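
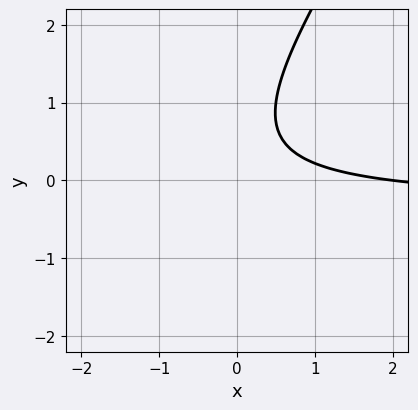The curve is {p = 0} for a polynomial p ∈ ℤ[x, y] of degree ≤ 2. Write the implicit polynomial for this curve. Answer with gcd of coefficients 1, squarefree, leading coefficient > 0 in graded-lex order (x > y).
3*x*y - 2*y^2 + x + 2*y - 2

1. The degree is 2 — a generic line meets the curve in up to 2 points.
2. Observable constraints: it meets the x-axis at x = 2 (among the integer gridlines); no y-intercept at any integer in the box.
3. Solving for integer coefficients yields p as stated.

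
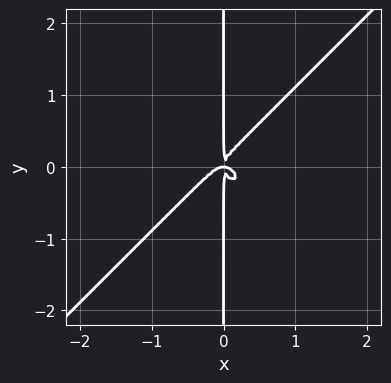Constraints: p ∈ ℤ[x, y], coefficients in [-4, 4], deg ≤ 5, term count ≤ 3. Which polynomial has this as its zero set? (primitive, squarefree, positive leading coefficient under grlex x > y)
3*x^4 - 3*x*y^3 + x^2*y

The degree is 4 — a generic line meets the curve in up to 4 points.
From the axis intercepts and sections: every point of the y-axis in the box is on the curve.
The integer polynomial consistent with all of this is the stated p.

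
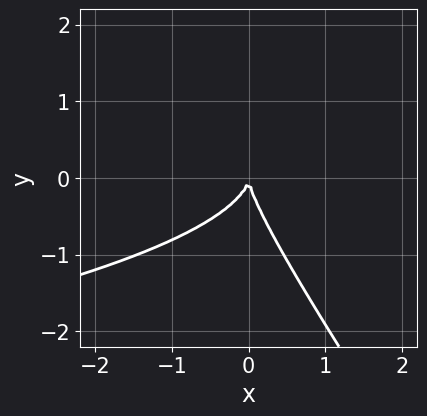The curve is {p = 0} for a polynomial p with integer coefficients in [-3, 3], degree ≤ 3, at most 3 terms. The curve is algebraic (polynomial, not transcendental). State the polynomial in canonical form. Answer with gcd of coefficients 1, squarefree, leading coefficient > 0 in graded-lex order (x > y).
1. deg p = 3.
2. Observable constraints: it crosses the x-axis at the gridline x = 0; one y-axis crossing is at y = 0.
3. Fitting integer coefficients to these (and the overall shape) gives p.

3*x*y^2 + 2*y^3 + 3*x^2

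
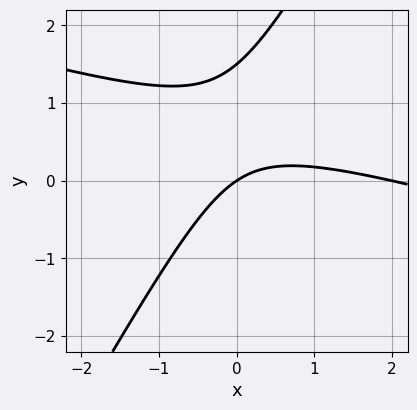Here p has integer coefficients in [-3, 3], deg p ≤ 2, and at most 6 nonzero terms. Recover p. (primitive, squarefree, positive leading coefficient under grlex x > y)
First, deg p = 2. The shape is more complex than any degree-1 curve.
Next, observable constraints: it meets the y-axis at y = 0 (among the integer gridlines); the x-axis gridline crossings are at x ∈ {0, 2}.
Finally, fitting integer coefficients to these (and the overall shape) gives p.

x^2 + 3*x*y - 2*y^2 - 2*x + 3*y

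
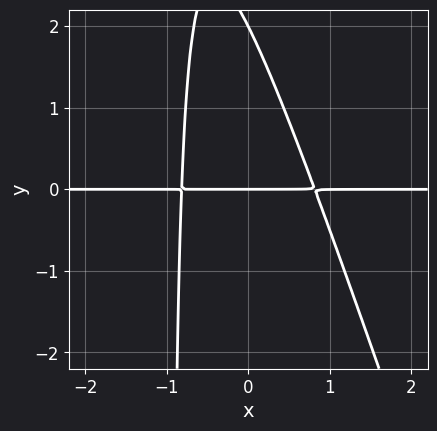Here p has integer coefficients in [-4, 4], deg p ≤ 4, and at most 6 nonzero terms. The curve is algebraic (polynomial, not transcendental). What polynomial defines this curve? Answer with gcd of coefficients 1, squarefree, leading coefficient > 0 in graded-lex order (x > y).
(a) The degree is 3 — the shape is more complex than any degree-2 curve.
(b) From the visible intercepts: among the integer gridlines, it crosses the y-axis at y ∈ {0, 2}; the visible x-axis segment lies entirely on the curve.
(c) These observations pin down the coefficients.

3*x^2*y + x*y^2 + y^2 - 2*y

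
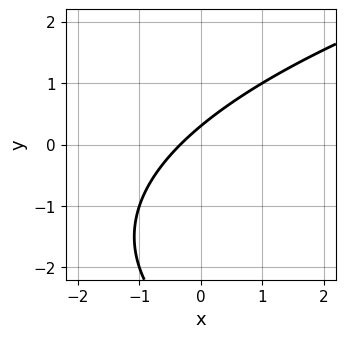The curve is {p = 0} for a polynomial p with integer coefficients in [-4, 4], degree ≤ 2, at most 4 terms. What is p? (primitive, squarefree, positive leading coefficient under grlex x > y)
y^2 - 3*x + 3*y - 1

First, the degree is 2 — no degree-1 curve has this shape.
Finally, the integer polynomial consistent with all of this is the stated p.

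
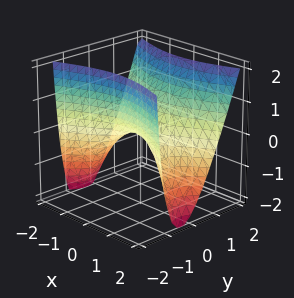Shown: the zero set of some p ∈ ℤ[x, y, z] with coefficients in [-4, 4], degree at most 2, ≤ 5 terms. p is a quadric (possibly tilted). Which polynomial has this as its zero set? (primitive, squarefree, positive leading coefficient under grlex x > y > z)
x^2 - 3*y^2 + y*z + 2*z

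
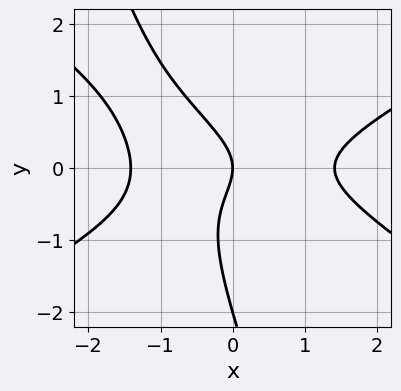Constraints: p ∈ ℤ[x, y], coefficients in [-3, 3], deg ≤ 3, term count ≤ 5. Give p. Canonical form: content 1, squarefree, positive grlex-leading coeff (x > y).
x^3 - 3*x*y^2 - y^3 - 2*y^2 - 2*x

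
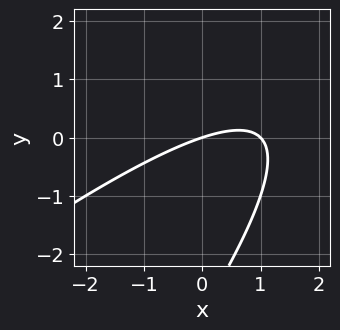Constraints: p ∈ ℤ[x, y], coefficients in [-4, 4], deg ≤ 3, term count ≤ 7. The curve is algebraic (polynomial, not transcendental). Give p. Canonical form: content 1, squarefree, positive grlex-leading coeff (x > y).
x^2 - 2*x*y + y^2 - x + 3*y

1. deg p = 2.
2. Reading off the gridlines: among the integer gridlines, it crosses the x-axis at x ∈ {0, 1}; it meets the y-axis at y = 0 (among the integer gridlines).
3. Together with the visible shape, these determine p as stated.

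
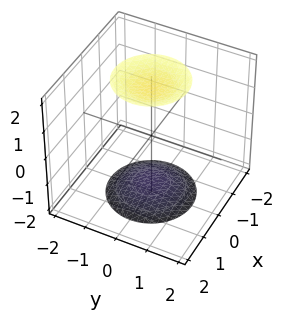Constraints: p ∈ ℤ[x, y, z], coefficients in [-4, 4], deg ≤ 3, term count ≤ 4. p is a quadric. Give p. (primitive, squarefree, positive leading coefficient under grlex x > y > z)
1. I count 2 distinct pieces. They look like related sheets of one shape, so recover p as a whole.
2. The degree is 2 — two sheets facing apart; a quadric.
3. Symmetries: rotational symmetry about the z-axis ⇒ p depends on x, y only through x² + y²; the z ↦ −z reflection is a symmetry, so z appears only in even powers.
4. Against the integer gridlines: no x-intercept at any integer in the box; it misses every integer gridline on the y-axis.
5. Together with the visible shape, these determine p as stated.

x^2 + y^2 - z^2 + 3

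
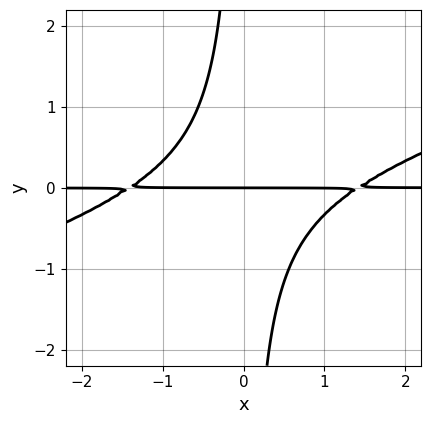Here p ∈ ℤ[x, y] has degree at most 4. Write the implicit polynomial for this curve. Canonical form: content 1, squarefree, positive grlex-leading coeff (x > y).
1. Degree: no degree-2 curve has this shape, so deg p = 3.
2. From the axis intercepts and sections: the visible x-axis segment lies entirely on the curve; one y-axis crossing is at y = 0.
3. Together with the visible shape, these determine p as stated.

x^2*y - 3*x*y^2 - 2*y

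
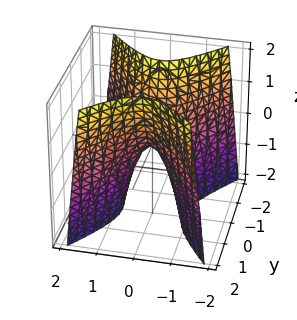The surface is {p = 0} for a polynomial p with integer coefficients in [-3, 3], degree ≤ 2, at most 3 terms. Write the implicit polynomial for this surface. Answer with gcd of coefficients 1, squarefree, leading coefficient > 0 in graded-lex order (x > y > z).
3*x^2 - 2*y^2 + z

Degree: a hyperbolic paraboloid; a quadric, so deg p = 2.
Symmetries: mirror symmetry y ↦ −y ⇒ only even powers of y; it's symmetric under x → −x, forcing even powers of x.
From the visible intercepts: it meets the z-axis at z = 0 (among the integer gridlines); it meets the x-axis at x = 0 (among the integer gridlines); it meets the y-axis at y = 0 (among the integer gridlines).
Assembling these constraints gives the stated polynomial.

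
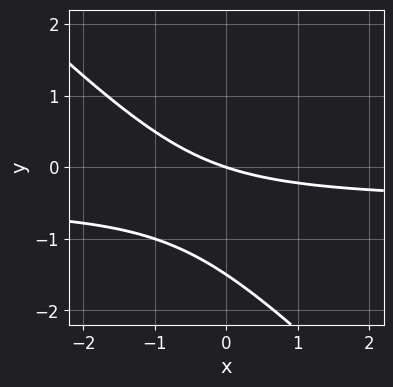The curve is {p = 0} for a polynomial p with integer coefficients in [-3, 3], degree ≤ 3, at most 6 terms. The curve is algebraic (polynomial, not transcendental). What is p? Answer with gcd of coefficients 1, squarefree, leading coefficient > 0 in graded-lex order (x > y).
2*x*y + 2*y^2 + x + 3*y

1. Degree: no degree-1 curve has this shape, so deg p = 2.
2. From the axis intercepts and sections: it meets the x-axis at x = 0 (among the integer gridlines); it crosses the y-axis at the gridline y = 0.
3. These observations pin down the coefficients.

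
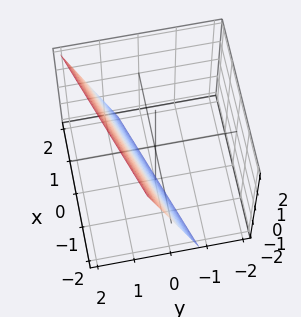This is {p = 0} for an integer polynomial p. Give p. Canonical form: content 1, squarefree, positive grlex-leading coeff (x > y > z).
x - 3*y + z + 2

1. The degree is 1 — the surface is flat (a plane).
2. From the axis intercepts and sections: one x-axis crossing is at x = -2; one z-axis crossing is at z = -2.
3. Solving for integer coefficients yields p as stated.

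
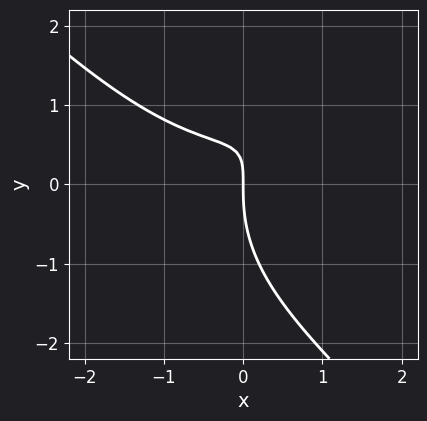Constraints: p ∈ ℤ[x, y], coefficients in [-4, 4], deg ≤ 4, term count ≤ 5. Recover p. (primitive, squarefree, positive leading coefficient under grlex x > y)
x^3 + y^3 - 3*x*y + 2*x

First, the degree is 3 — a generic line meets the curve in up to 3 points.
Then, checking where it meets the axes: it crosses the x-axis at the gridline x = 0; one y-axis crossing is at y = 0.
Finally, assembling these constraints gives the stated polynomial.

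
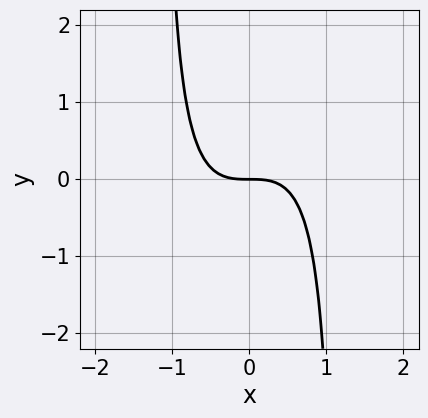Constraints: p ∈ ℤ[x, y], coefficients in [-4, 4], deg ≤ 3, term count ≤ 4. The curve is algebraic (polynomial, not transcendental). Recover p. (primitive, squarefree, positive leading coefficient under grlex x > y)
3*x^3 - 2*x^2*y + 3*y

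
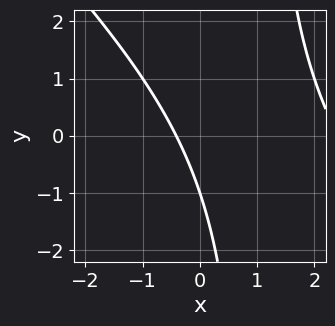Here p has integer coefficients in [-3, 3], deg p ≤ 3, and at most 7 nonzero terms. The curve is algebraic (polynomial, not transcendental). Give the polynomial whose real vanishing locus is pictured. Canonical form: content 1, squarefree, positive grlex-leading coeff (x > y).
(a) deg p = 2. The shape is more complex than any degree-1 curve.
(b) Checking where it meets the axes: it meets the y-axis at y = -1 (among the integer gridlines).
(c) Putting this together gives p.

x^2 + x*y - 2*x - y - 1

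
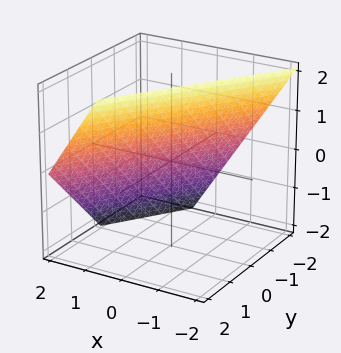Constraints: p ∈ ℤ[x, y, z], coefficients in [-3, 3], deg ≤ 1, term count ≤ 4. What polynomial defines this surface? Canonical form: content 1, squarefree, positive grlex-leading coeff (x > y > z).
3*x - 2*y + 2*z - 2

Degree: the surface is flat (a plane), so deg p = 1.
Against the integer gridlines: one z-axis crossing is at z = 1; one y-axis crossing is at y = -1.
These observations pin down the coefficients.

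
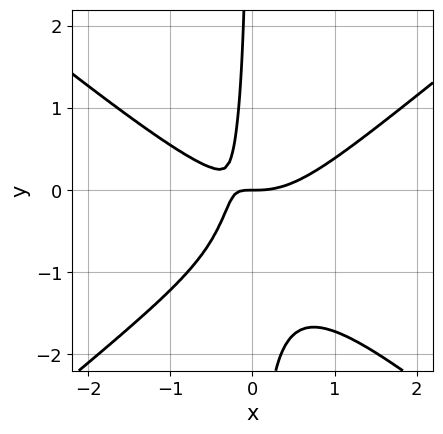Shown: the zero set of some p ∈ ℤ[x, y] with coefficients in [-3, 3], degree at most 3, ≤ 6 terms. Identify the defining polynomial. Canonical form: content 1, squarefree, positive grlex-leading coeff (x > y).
2*x^3 - 3*x*y^2 - 3*x*y - y

First, deg p = 3. The shape is more complex than any degree-2 curve.
Next, from the visible intercepts: one x-axis crossing is at x = 0; it meets the y-axis at y = 0 (among the integer gridlines).
Finally, together with the visible shape, these determine p as stated.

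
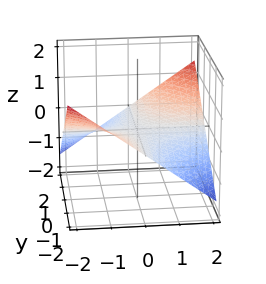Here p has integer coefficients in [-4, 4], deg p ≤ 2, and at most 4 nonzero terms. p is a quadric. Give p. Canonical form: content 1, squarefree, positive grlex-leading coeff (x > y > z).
1. Degree: a hyperbolic paraboloid; a quadric, so deg p = 2.
2. Against the integer gridlines: every point of the x-axis in the box is on the surface; every point of the y-axis in the box is on the surface; it meets the z-axis at z = 0 (among the integer gridlines).
3. These observations pin down the coefficients.

x*y - 3*z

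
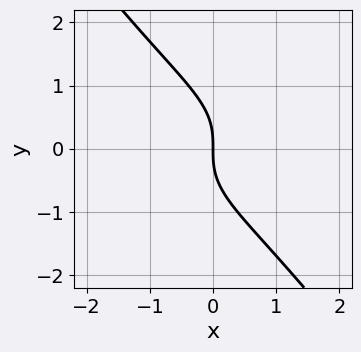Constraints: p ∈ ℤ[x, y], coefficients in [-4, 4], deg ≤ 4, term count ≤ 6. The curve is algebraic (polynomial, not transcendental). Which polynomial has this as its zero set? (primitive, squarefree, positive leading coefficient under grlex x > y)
First, degree: no degree-2 curve has this shape, so deg p = 3.
Next, checking where it meets the axes: it crosses the x-axis at the gridline x = 0; it meets the y-axis at y = 0 (among the integer gridlines).
Finally, assembling these constraints gives the stated polynomial.

x^3 + 2*x*y^2 + 2*y^3 + 3*x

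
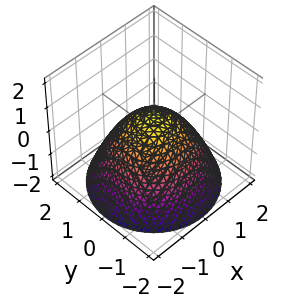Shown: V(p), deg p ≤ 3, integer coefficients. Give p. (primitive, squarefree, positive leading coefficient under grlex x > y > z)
deg p = 2. No degree-1 surface has this shape.
By symmetry, the z-axis is an axis of rotation, so x and y enter only as x² + y².
Checking where it meets the axes: the y-axis gridline crossings are at y ∈ {-1, 1}; a circular section at z = 0 has radius exactly 1.
Assembling these constraints gives the stated polynomial. Check: (-1, 0, 0) on the x-axis lies on the surface, and p(-1, 0, 0) = 0. ✓

2*x^2 + 2*y^2 + 3*z - 2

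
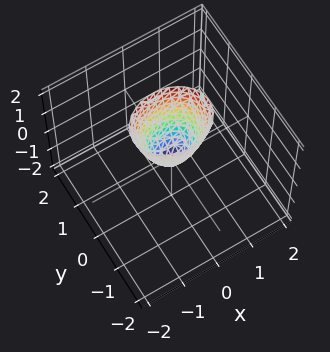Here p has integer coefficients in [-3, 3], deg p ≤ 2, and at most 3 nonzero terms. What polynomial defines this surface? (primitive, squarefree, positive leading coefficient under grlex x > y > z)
1. Degree: a paraboloid; a quadric, so deg p = 2.
2. Symmetries: the x ↦ −x reflection is a symmetry, so x appears only in even powers; the y ↦ −y reflection is a symmetry, so y appears only in even powers.
3. Observable constraints: it crosses the y-axis at the gridline y = 0; one z-axis crossing is at z = 0.
4. Putting this together gives p.

2*x^2 + 3*y^2 - z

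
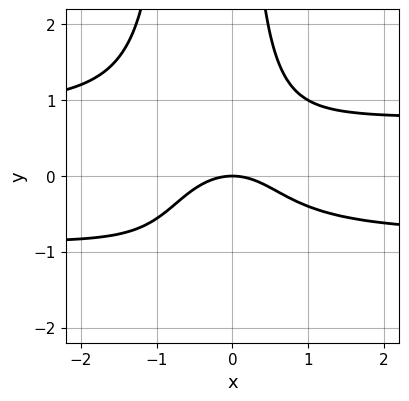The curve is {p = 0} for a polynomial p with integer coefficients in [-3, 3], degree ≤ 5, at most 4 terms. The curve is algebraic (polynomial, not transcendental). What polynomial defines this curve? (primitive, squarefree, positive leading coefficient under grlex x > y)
3*x^2*y^2 + 2*x*y^2 - 2*x^2 - 3*y

First, the degree is 4 — a generic line meets the curve in up to 4 points.
Next, from the axis intercepts and sections: it meets the x-axis at x = 0 (among the integer gridlines); one y-axis crossing is at y = 0.
Finally, putting this together gives p.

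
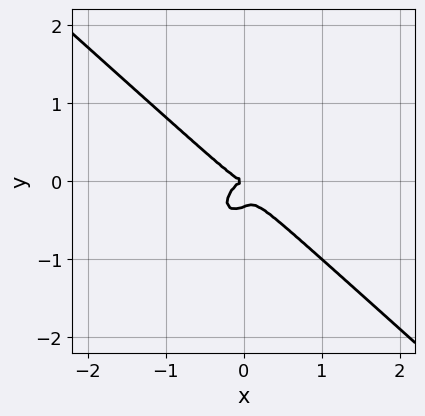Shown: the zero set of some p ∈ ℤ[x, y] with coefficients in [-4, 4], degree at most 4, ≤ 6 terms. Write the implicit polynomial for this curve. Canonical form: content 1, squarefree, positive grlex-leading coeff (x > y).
deg p = 3. No degree-2 curve has this shape.
From the visible intercepts: it crosses the y-axis at the gridline y = 0; one x-axis crossing is at x = 0.
Together with the visible shape, these determine p as stated.

3*x^3 - x*y^2 + 3*y^3 + y^2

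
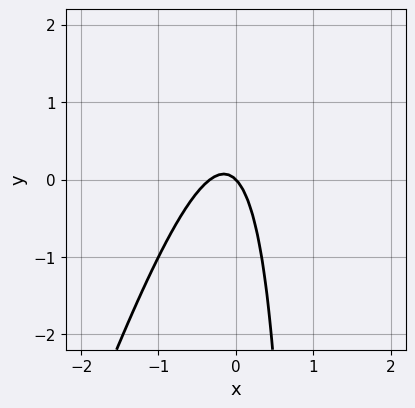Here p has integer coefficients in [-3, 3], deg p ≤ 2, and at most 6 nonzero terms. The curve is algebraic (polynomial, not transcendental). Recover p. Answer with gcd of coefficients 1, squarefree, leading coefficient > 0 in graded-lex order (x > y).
3*x^2 - x*y + x + y

(a) deg p = 2.
(b) Against the integer gridlines: it meets the y-axis at y = 0 (among the integer gridlines); one x-axis crossing is at x = 0.
(c) Putting this together gives p.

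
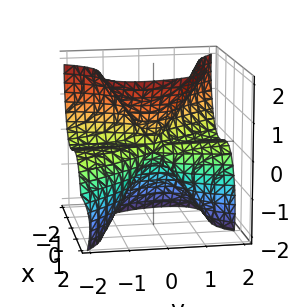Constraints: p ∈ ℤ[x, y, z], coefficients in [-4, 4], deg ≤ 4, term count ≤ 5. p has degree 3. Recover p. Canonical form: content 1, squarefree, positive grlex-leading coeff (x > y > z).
3*x^3 + 2*x^2*y + 2*y^2*z - z^3

(a) Degree: the shape is more complex than any degree-2 surface, so deg p = 3.
(b) Reading off the gridlines: the visible y-axis segment lies entirely on the surface; it crosses the z-axis at the gridline z = 0; it meets the x-axis at x = 0 (among the integer gridlines).
(c) The integer polynomial consistent with all of this is the stated p.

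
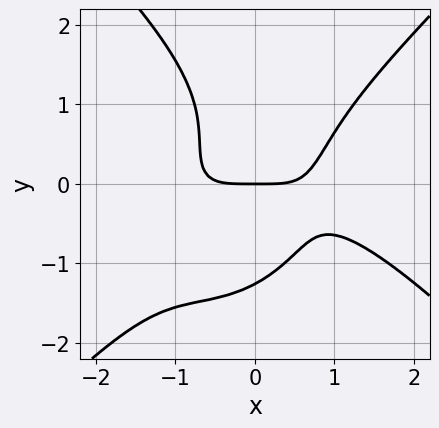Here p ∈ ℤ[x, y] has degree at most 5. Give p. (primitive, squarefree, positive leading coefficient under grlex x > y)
x^4 - y^4 + 2*x^2*y - 2*x*y^2 - 2*y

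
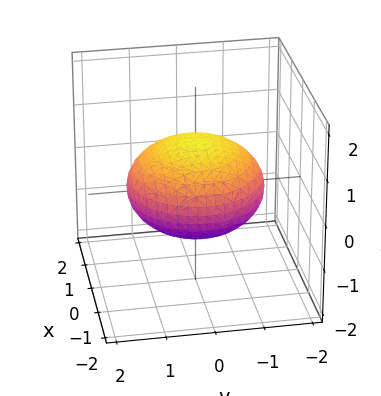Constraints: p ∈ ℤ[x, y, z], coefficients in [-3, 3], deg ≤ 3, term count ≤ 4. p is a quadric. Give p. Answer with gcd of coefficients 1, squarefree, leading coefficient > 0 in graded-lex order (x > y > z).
x^2 + y^2 + 2*z^2 - 2

1. The degree is 2 — bounded and convex; a quadric.
2. Symmetries: rotational symmetry about the z-axis ⇒ p depends on x, y only through x² + y²; the z ↦ −z reflection is a symmetry, so z appears only in even powers.
3. From the visible intercepts: a circular section at z = 0 has radius between 1 and 2; the z-axis gridline crossings are at z ∈ {-1, 1}.
4. Matching integer coefficients to the picture gives p.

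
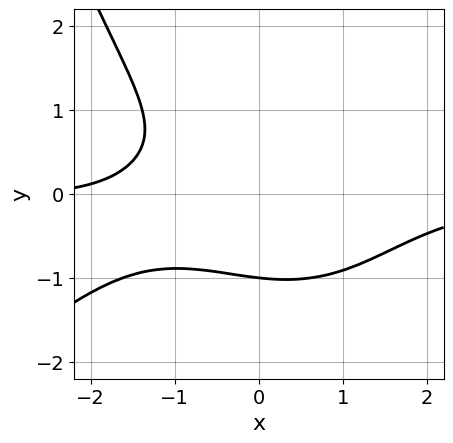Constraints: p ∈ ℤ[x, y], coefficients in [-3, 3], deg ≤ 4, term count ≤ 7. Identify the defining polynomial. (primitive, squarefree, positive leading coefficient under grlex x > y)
x^3*y - x^2*y^2 + 3*y^3 + x + 3

(a) Degree: the shape is more complex than any degree-3 curve, so deg p = 4.
(b) Against the integer gridlines: it meets the y-axis at y = -1 (among the integer gridlines); no x-intercept at any integer in the box.
(c) Together with the visible shape, these determine p as stated.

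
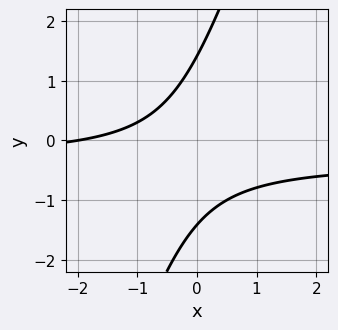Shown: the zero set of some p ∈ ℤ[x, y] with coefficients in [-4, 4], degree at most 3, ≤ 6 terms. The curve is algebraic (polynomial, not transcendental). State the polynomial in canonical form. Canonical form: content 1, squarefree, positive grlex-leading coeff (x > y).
3*x*y - y^2 + x + 2

1. deg p = 2. The shape is more complex than any degree-1 curve.
2. Observable constraints: it crosses the x-axis at the gridline x = -2.
3. Assembling these constraints gives the stated polynomial.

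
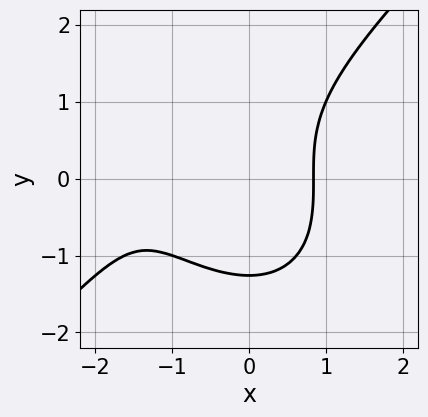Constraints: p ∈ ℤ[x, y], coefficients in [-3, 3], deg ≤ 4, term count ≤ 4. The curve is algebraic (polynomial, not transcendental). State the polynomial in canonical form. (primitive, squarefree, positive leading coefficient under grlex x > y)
x^3 - y^3 + 2*x^2 - 2

First, degree: the shape is more complex than any degree-2 curve, so deg p = 3.
Finally, putting this together gives p.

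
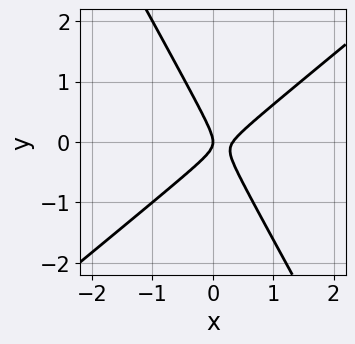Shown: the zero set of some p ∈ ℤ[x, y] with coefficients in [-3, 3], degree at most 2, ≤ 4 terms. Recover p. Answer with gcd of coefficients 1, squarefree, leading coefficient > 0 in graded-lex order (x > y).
3*x^2 - 2*x*y - 2*y^2 - x

First, the degree is 2 — no degree-1 curve has this shape.
Then, against the integer gridlines: one y-axis crossing is at y = 0; it meets the x-axis at x = 0 (among the integer gridlines).
Finally, the integer polynomial consistent with all of this is the stated p.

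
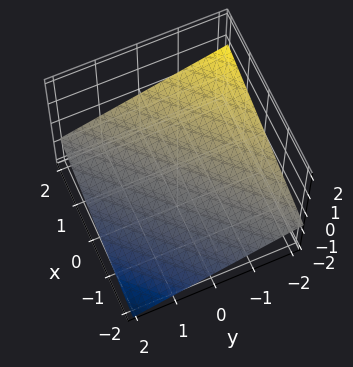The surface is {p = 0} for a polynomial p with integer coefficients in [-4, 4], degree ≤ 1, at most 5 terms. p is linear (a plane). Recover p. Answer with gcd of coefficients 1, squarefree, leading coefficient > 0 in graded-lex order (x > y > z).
(a) Degree: every cross-section is a straight line — this is a plane, so deg p = 1.
(b) Reading off the gridlines: it meets the y-axis at y = -2 (among the integer gridlines); one x-axis crossing is at x = 2.
(c) These observations pin down the coefficients.

x - y - 3*z - 2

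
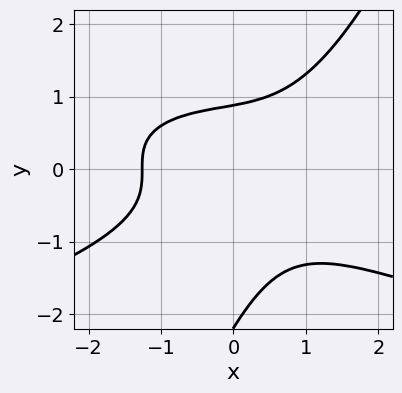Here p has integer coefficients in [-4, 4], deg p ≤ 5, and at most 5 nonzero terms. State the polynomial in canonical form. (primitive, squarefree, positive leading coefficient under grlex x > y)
2*x*y^3 - y^4 + x^3 - 2*y^3 + 2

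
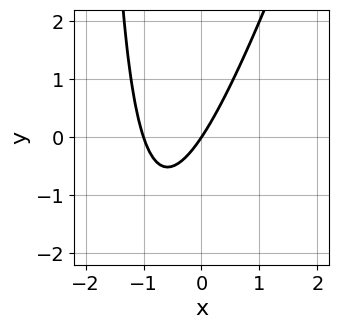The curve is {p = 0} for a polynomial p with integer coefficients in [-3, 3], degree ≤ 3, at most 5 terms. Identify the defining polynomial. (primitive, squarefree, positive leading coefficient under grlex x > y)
3*x^2 - x*y + 3*x - 2*y

(a) deg p = 2.
(b) Reading off the gridlines: it crosses the y-axis at the gridline y = 0; the x-axis gridline crossings are at x ∈ {-1, 0}.
(c) Solving for integer coefficients yields p as stated.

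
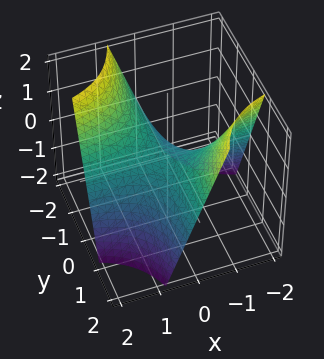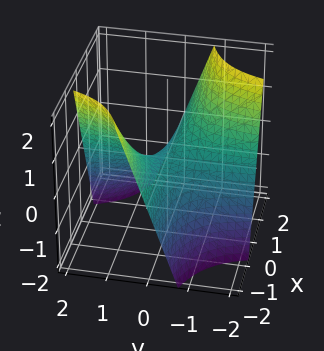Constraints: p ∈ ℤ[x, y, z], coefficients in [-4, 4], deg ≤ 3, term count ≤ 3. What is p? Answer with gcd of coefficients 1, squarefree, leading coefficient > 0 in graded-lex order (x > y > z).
4*x*y + 3*z

1. The degree is 2 — the shape is more complex than any degree-1 surface.
2. Checking where it meets the axes: it meets the z-axis at z = 0 (among the integer gridlines); the visible y-axis segment lies entirely on the surface; every point of the x-axis in the box is on the surface.
3. Solving for integer coefficients yields p as stated.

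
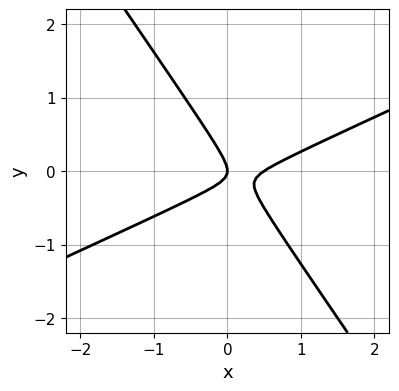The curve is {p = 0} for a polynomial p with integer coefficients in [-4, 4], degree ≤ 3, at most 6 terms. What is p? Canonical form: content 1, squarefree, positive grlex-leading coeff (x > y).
(a) deg p = 2.
(b) Against the integer gridlines: it crosses the x-axis at the gridline x = 0; it crosses the y-axis at the gridline y = 0.
(c) Assembling these constraints gives the stated polynomial.

2*x^2 - 3*x*y - 3*y^2 - x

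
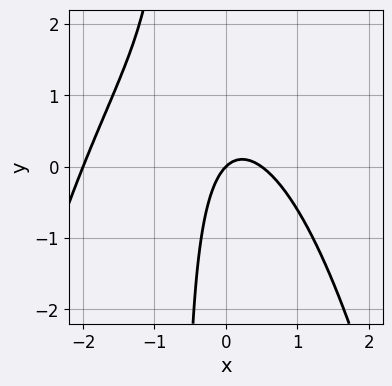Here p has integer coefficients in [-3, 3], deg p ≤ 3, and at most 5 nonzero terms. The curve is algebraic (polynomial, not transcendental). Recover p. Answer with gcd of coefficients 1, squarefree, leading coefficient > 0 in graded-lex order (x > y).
1. deg p = 3. A generic line meets the curve in up to 3 points.
2. Observable constraints: the x-axis gridline crossings are at x ∈ {-2, 0}; one y-axis crossing is at y = 0.
3. These observations pin down the coefficients.

2*x^3 + 3*x^2 + 3*x*y - 2*x + 2*y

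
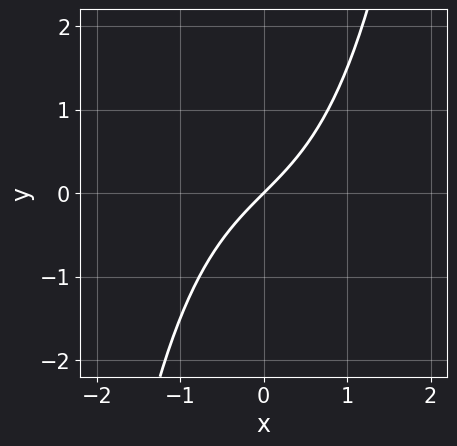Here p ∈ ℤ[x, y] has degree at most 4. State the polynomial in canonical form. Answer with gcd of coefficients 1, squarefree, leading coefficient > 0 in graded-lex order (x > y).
x^3 + 2*x - 2*y

deg p = 3. A generic line meets the curve in up to 3 points.
Checking where it meets the axes: it meets the y-axis at y = 0 (among the integer gridlines); it crosses the x-axis at the gridline x = 0.
The integer polynomial consistent with all of this is the stated p.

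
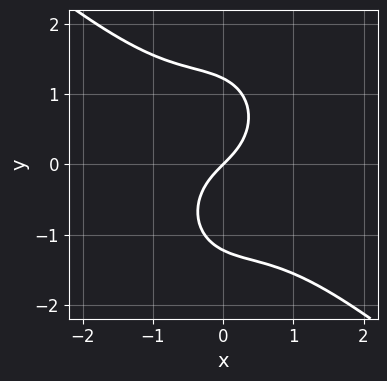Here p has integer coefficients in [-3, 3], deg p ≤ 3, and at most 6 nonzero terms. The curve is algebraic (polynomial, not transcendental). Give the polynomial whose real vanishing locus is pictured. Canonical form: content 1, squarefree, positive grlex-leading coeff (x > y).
(a) deg p = 3.
(b) From the visible intercepts: one y-axis crossing is at y = 0; it meets the x-axis at x = 0 (among the integer gridlines).
(c) The integer polynomial consistent with all of this is the stated p.

3*x^3 + 2*x^2*y + 2*y^3 + 3*x - 3*y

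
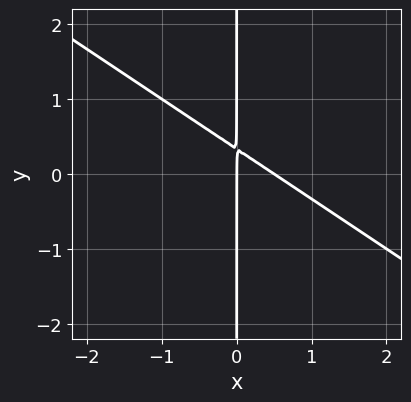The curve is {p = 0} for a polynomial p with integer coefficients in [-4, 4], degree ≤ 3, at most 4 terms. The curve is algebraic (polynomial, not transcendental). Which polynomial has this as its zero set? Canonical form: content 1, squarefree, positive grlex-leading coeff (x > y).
2*x^2 + 3*x*y - x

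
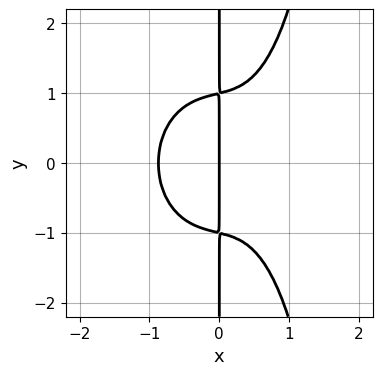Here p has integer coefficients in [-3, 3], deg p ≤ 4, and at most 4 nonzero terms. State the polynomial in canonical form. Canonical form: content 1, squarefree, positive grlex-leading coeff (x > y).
(a) The degree is 4 — no degree-3 curve has this shape.
(b) Symmetries: it's symmetric under y → −y, forcing even powers of y.
(c) From the visible intercepts: every point of the y-axis in the box is on the curve; it crosses the x-axis at the gridline x = 0.
(d) Assembling these constraints gives the stated polynomial.

3*x^4 + x^2*y^2 - 2*x*y^2 + 2*x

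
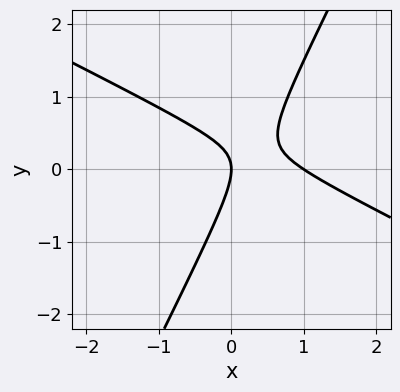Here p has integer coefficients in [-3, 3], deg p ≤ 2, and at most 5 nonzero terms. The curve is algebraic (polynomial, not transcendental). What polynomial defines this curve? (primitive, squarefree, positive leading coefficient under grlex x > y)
2*x^2 + 3*x*y - 2*y^2 - 2*x

First, deg p = 2.
Then, from the visible intercepts: among the integer gridlines, it crosses the x-axis at x ∈ {0, 1}; one y-axis crossing is at y = 0.
Finally, putting this together gives p.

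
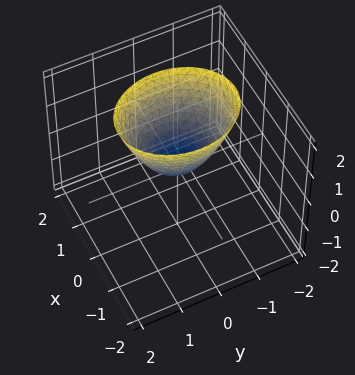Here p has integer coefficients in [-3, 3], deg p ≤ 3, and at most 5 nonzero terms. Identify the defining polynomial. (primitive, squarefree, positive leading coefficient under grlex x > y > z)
3*x^2 + 2*y^2 - 2*z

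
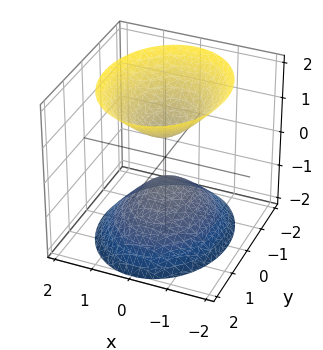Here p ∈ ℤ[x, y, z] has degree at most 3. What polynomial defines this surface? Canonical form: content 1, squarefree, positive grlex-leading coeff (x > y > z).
First, the picture has 2 separate pieces.
Then, the degree is 2 — two sheets facing apart; a quadric.
Then, symmetries: the y ↦ −y reflection is a symmetry, so y appears only in even powers; it's symmetric under z → −z, forcing even powers of z; the x ↦ −x reflection is a symmetry, so x appears only in even powers.
Then, checking where it meets the axes: no y-intercept at any integer in the box; the surface avoids every integer x-axis point in the box.
Finally, solving for integer coefficients yields p as stated.

3*x^2 + 2*y^2 - 2*z^2 + 1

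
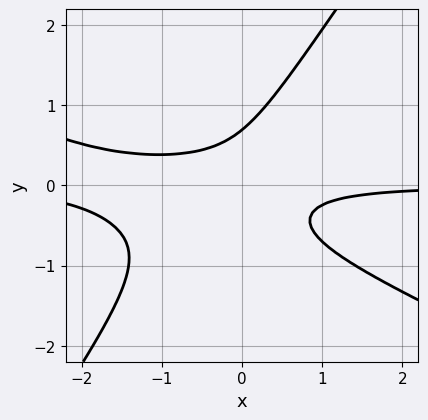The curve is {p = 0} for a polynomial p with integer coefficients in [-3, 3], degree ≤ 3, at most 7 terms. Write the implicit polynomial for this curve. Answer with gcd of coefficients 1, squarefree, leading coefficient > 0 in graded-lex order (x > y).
2*x^2*y + 3*x*y^2 - 3*y^3 + 3*x*y + 1

(a) deg p = 3. No degree-2 curve has this shape.
(b) Checking where it meets the axes: it misses every integer gridline on the x-axis.
(c) Together with the visible shape, these determine p as stated.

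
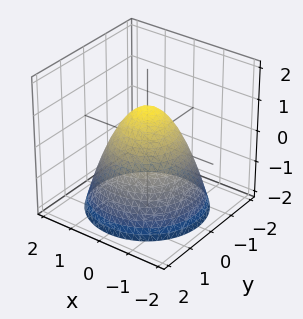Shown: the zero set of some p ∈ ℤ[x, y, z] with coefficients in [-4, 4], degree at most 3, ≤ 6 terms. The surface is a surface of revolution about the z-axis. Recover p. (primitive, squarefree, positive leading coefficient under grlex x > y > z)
x^2 + y^2 + z - 1

The degree is 2 — a generic line meets the surface in up to 2 points.
Symmetries: the surface is invariant under rotation about z: p = q(x² + y², z).
Reading off the gridlines: a circular section at z = -2 has radius between 1 and 2; among the integer gridlines, it crosses the y-axis at y ∈ {-1, 1}; it crosses the z-axis at the gridline z = 1.
Solving for integer coefficients yields p as stated.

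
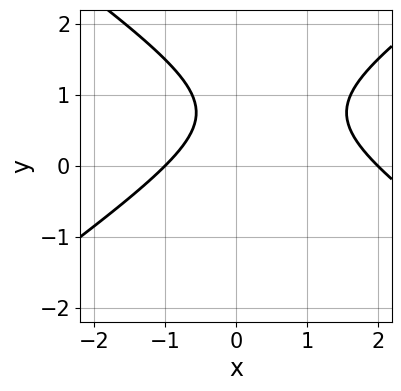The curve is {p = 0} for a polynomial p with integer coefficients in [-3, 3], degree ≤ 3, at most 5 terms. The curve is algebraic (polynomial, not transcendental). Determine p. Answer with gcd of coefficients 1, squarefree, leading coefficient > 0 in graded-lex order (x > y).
First, deg p = 2. A generic line meets the curve in up to 2 points.
Next, checking where it meets the axes: the curve avoids every integer y-axis point in the box; among the integer gridlines, it crosses the x-axis at x ∈ {-1, 2}.
Finally, these observations pin down the coefficients.

x^2 - 2*y^2 - x + 3*y - 2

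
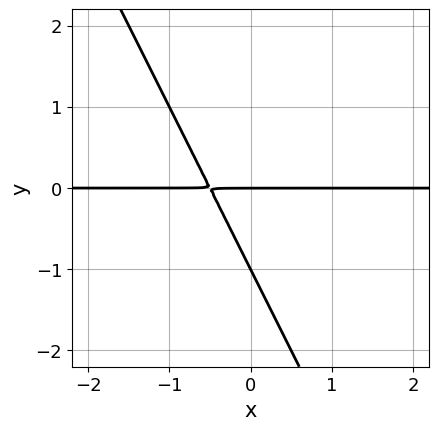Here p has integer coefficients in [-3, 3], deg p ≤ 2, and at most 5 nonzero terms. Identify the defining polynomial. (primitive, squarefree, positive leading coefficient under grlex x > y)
1. The degree is 2 — the shape is more complex than any degree-1 curve.
2. Reading off the gridlines: the y-axis gridline crossings are at y ∈ {-1, 0}; every point of the x-axis in the box is on the curve.
3. Putting this together gives p.

2*x*y + y^2 + y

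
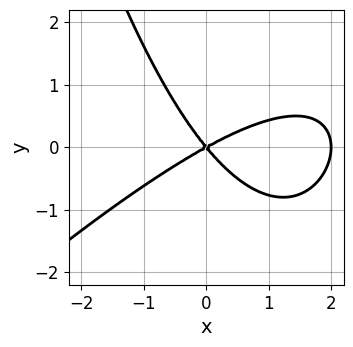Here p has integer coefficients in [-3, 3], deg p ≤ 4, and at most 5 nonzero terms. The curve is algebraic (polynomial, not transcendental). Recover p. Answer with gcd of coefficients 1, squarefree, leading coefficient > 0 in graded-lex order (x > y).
(a) deg p = 3.
(b) Against the integer gridlines: the x-axis gridline crossings are at x ∈ {0, 2}; it crosses the y-axis at the gridline y = 0.
(c) These observations pin down the coefficients.

x^3 - x^2*y - 2*x^2 + 2*x*y + 3*y^2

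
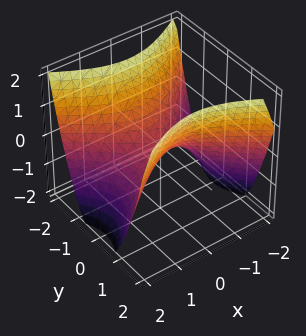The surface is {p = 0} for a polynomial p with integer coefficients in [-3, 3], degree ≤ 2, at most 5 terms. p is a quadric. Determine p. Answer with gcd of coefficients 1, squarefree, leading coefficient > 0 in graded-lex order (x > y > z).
2*x^2 - 3*y^2 + 3*z

The degree is 2 — a saddle surface; a quadric.
Symmetries: mirror symmetry x ↦ −x ⇒ only even powers of x; the y ↦ −y reflection is a symmetry, so y appears only in even powers.
Observable constraints: it meets the y-axis at y = 0 (among the integer gridlines); it meets the z-axis at z = 0 (among the integer gridlines); it meets the x-axis at x = 0 (among the integer gridlines).
Matching integer coefficients to the picture gives p.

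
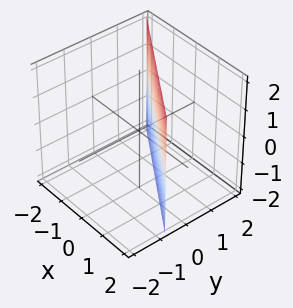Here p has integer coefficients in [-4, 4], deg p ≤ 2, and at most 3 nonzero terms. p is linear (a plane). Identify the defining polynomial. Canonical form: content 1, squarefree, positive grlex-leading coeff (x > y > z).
2*x + 3*y - 2

1. The degree is 1 — every cross-section is a straight line — this is a plane.
2. Reading off the gridlines: it meets the x-axis at x = 1 (among the integer gridlines); it misses every integer gridline on the z-axis.
3. Solving for integer coefficients yields p as stated.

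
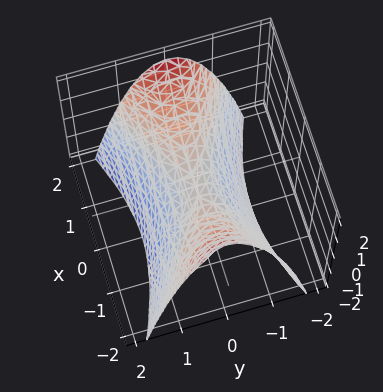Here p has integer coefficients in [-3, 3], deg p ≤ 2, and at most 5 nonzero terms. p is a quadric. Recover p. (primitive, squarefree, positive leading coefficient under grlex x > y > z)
x^2 - 3*y^2 - 2*z

(a) deg p = 2. A saddle surface; a quadric.
(b) Symmetries: the y ↦ −y reflection is a symmetry, so y appears only in even powers; the x ↦ −x reflection is a symmetry, so x appears only in even powers.
(c) From the visible intercepts: one x-axis crossing is at x = 0; one z-axis crossing is at z = 0; it meets the y-axis at y = 0 (among the integer gridlines).
(d) Matching integer coefficients to the picture gives p.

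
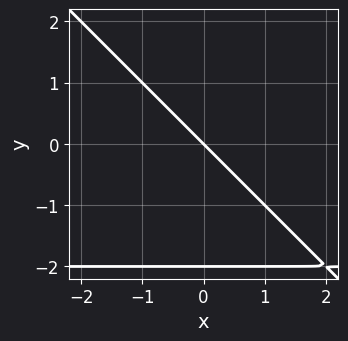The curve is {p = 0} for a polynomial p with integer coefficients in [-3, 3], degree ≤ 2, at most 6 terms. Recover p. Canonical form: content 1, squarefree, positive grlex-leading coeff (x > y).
x*y + y^2 + 2*x + 2*y

First, degree: a generic line meets the curve in up to 2 points, so deg p = 2.
Next, against the integer gridlines: it meets the x-axis at x = 0 (among the integer gridlines); among the integer gridlines, it crosses the y-axis at y ∈ {-2, 0}.
Finally, the integer polynomial consistent with all of this is the stated p.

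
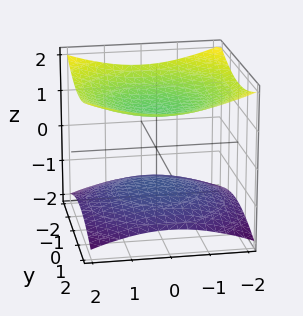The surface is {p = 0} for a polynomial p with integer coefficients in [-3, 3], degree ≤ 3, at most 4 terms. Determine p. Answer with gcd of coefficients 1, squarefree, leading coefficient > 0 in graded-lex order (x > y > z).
x^2 + y^2 - 3*z^2 + 3

First, the picture has 2 separate pieces. They look like related sheets of one shape, so recover p as a whole.
Next, deg p = 2. No degree-1 surface has this shape.
Then, symmetry: the surface is invariant under rotation about z: p = q(x² + y², z).
Next, reading off the gridlines: it misses every integer gridline on the x-axis; the surface avoids every integer y-axis point in the box.
Finally, together with the visible shape, these determine p as stated. Check: (0, 0, 1) on the z-axis lies on the surface, and p(0, 0, 1) = 0. ✓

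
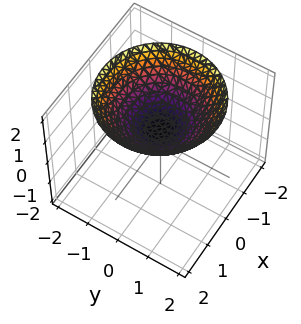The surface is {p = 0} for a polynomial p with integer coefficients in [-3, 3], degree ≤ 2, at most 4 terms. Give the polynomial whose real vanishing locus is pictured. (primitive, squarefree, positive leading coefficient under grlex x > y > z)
1. The degree is 2 — no degree-1 surface has this shape.
2. Symmetries: rotational symmetry about the z-axis ⇒ p depends on x, y only through x² + y².
3. From the axis intercepts and sections: a circular section at z = 1 has radius exactly 1; no x-intercept at any integer in the box; the surface avoids every integer y-axis point in the box.
4. Assembling these constraints gives the stated polynomial.

x^2 + y^2 - 2*z + 1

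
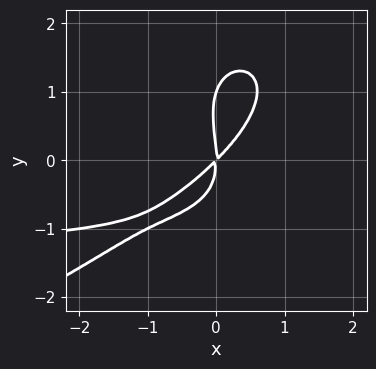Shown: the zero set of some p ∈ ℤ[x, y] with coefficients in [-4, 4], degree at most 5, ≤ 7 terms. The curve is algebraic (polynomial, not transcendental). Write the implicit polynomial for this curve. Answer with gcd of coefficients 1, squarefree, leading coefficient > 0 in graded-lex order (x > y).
Degree: no degree-3 curve has this shape, so deg p = 4.
From the axis intercepts and sections: the y-axis gridline crossings are at y ∈ {0, 1}; it crosses the x-axis at the gridline x = 0.
Together with the visible shape, these determine p as stated.

y^4 + 2*x^2*y - y^3 + 3*x^2 - 3*x*y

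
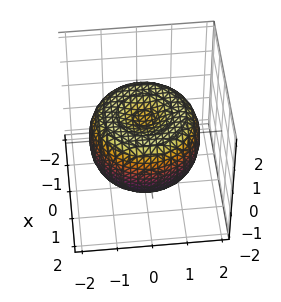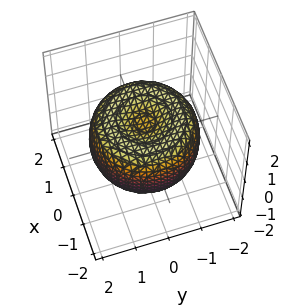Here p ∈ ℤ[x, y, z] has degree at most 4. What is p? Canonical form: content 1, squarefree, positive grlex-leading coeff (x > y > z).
x^4 + 2*x^2*y^2 + y^4 - 2*x^2 - 2*y^2 + 2*z^2 - 1

1. The degree is 4 — no degree-3 surface has this shape.
2. Symmetry: the z-axis is an axis of rotation, so x and y enter only as x² + y².
3. Against the integer gridlines: a circular section at z = 0 has radius between 1 and 2.
4. Matching integer coefficients to the picture gives p.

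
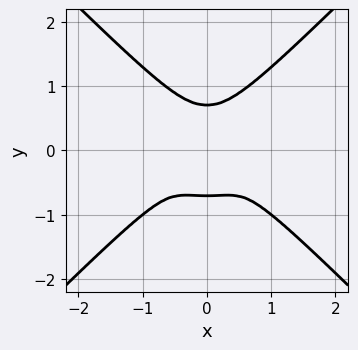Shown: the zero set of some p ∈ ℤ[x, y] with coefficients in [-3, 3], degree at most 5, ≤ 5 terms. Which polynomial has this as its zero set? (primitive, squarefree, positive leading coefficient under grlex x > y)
x^4 + x^2*y^2 - 2*y^4 + x^2*y + y^2

deg p = 4. The shape is more complex than any degree-3 curve.
Symmetries: the x ↦ −x reflection is a symmetry, so x appears only in even powers.
Putting this together gives p.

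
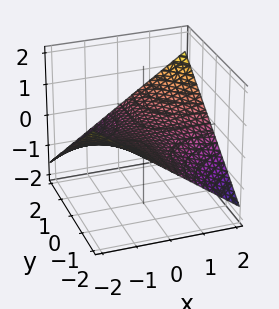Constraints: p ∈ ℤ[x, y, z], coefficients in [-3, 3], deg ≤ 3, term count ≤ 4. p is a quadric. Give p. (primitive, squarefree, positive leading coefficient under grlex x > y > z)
x*y - 3*z

1. The degree is 2 — a saddle surface; a quadric.
2. From the visible intercepts: every point of the x-axis in the box is on the surface; every point of the y-axis in the box is on the surface; it meets the z-axis at z = 0 (among the integer gridlines).
3. Matching integer coefficients to the picture gives p.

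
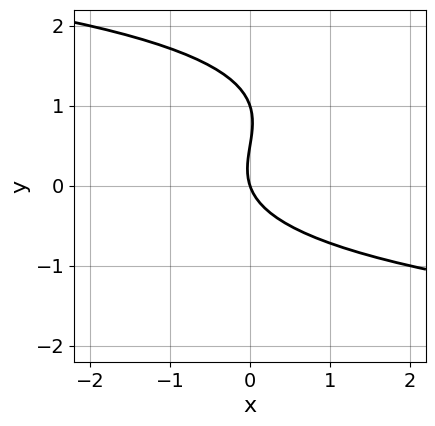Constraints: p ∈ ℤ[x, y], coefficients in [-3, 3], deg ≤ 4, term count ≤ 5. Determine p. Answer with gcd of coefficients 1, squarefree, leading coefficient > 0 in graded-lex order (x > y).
1. Degree: no degree-2 curve has this shape, so deg p = 3.
2. Against the integer gridlines: it crosses the x-axis at the gridline x = 0; among the integer gridlines, it crosses the y-axis at y ∈ {0, 1}.
3. Solving for integer coefficients yields p as stated.

2*y^3 - 3*y^2 + 3*x + y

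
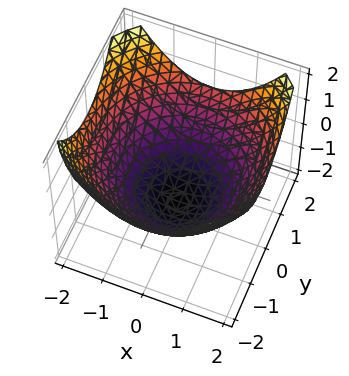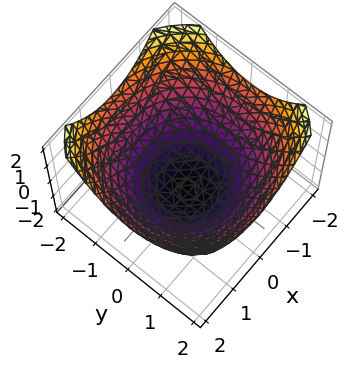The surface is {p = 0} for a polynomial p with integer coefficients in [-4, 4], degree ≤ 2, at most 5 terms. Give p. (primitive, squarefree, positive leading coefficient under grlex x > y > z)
1. Degree: a generic line meets the surface in up to 2 points, so deg p = 2.
2. Symmetries: the surface is invariant under rotation about z: p = q(x² + y², z).
3. Checking where it meets the axes: a circular section at z = 0 has radius between 1 and 2.
4. Together with the visible shape, these determine p as stated.

x^2 + y^2 - 2*z - 3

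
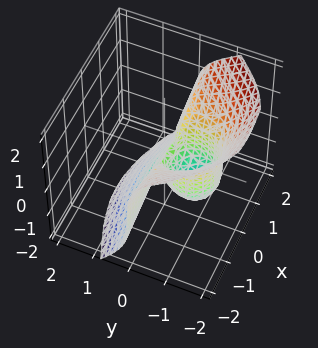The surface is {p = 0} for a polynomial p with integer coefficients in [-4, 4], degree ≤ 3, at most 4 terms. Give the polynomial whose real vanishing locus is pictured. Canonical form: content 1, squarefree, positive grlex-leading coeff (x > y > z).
(a) The degree is 3 — no degree-2 surface has this shape.
(b) From the visible intercepts: one z-axis crossing is at z = 0; it crosses the y-axis at the gridline y = 0; every point of the x-axis in the box is on the surface.
(c) Assembling these constraints gives the stated polynomial.

2*x^2*y + 2*y^3 + z^3 + 3*y^2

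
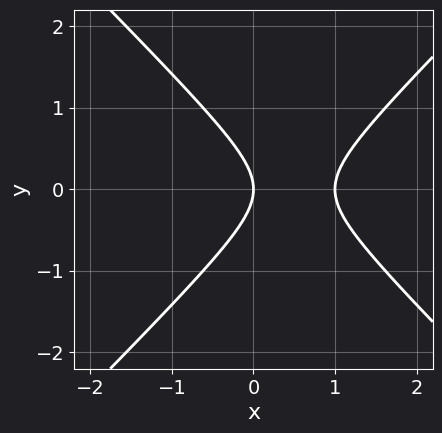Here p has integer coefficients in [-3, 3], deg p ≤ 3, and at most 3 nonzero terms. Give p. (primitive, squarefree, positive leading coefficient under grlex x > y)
x^2 - y^2 - x

Degree: the shape is more complex than any degree-1 curve, so deg p = 2.
Symmetries: mirror symmetry y ↦ −y ⇒ only even powers of y.
Against the integer gridlines: the x-axis gridline crossings are at x ∈ {0, 1}; one y-axis crossing is at y = 0.
The integer polynomial consistent with all of this is the stated p.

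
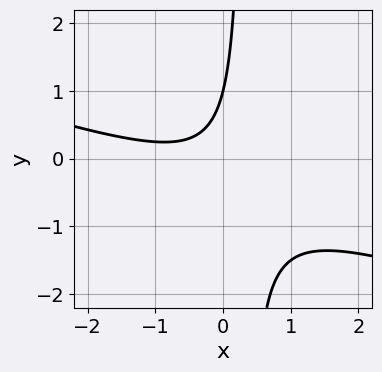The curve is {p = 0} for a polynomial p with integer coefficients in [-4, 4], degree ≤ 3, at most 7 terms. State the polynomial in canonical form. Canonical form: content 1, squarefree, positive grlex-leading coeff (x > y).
(a) deg p = 2. A generic line meets the curve in up to 2 points.
(b) Checking where it meets the axes: it meets the y-axis at y = 1 (among the integer gridlines); no x-intercept at any integer in the box.
(c) Assembling these constraints gives the stated polynomial.

x^2 + 3*x*y + x - y + 1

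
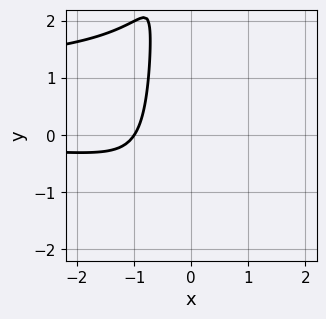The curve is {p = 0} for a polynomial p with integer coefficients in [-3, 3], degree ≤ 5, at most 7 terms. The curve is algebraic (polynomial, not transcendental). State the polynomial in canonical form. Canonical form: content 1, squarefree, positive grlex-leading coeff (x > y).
2*x^2*y^2 - 2*x^2*y + x*y^2 + 3*x + 3

(a) The degree is 4 — the shape is more complex than any degree-3 curve.
(b) Reading off the gridlines: the curve avoids every integer y-axis point in the box; it crosses the x-axis at the gridline x = -1.
(c) Solving for integer coefficients yields p as stated.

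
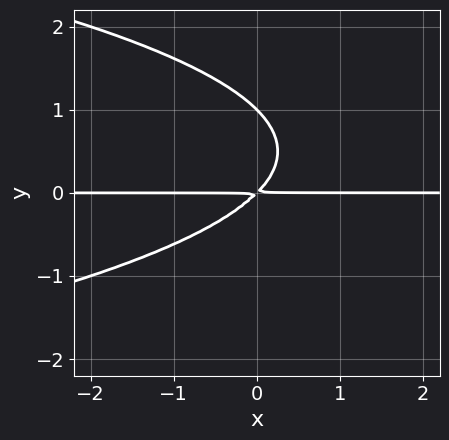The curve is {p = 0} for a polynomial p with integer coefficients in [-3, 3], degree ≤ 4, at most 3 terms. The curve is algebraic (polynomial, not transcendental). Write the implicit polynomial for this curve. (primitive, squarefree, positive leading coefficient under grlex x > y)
y^3 + x*y - y^2

(a) deg p = 3.
(b) Reading off the gridlines: it meets the y-axis at y = 1 (among the integer gridlines); the visible x-axis segment lies entirely on the curve.
(c) The integer polynomial consistent with all of this is the stated p.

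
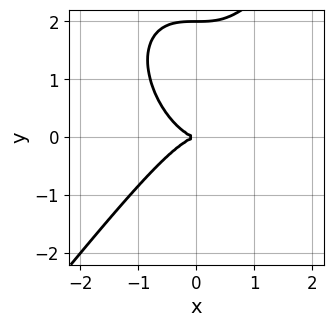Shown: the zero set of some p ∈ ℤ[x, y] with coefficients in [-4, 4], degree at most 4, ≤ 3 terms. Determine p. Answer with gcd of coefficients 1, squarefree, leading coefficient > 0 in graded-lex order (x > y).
1. Degree: a generic line meets the curve in up to 3 points, so deg p = 3.
2. From the visible intercepts: it crosses the x-axis at the gridline x = 0; the y-axis gridline crossings are at y ∈ {0, 2}.
3. Matching integer coefficients to the picture gives p.

2*x^3 - y^3 + 2*y^2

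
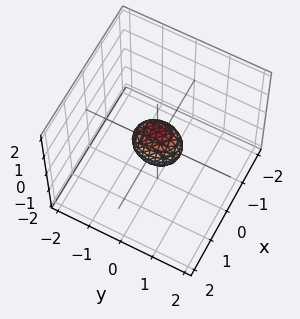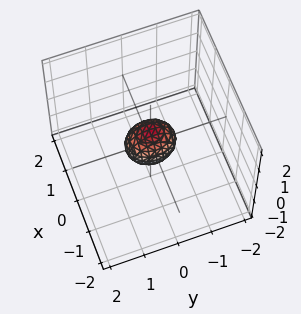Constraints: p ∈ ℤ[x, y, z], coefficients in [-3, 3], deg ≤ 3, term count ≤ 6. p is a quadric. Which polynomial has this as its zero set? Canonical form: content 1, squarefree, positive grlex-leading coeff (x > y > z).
First, degree: bounded and convex; a quadric, so deg p = 2.
Next, symmetries: mirror symmetry z ↦ −z ⇒ only even powers of z; it's symmetric under x → −x, forcing even powers of x; it's symmetric under y → −y, forcing even powers of y.
Finally, these observations pin down the coefficients.

3*x^2 + 2*y^2 + 2*z^2 - 1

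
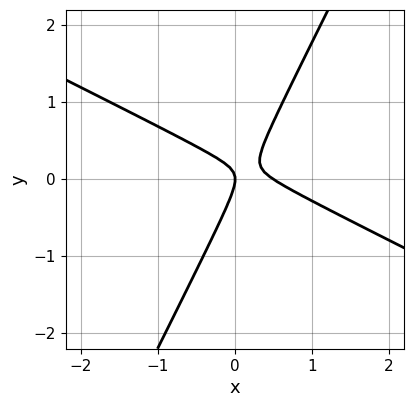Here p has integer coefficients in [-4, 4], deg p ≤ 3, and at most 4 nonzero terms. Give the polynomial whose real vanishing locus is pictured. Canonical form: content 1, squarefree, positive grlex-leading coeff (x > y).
1. deg p = 2. No degree-1 curve has this shape.
2. Checking where it meets the axes: it crosses the x-axis at the gridline x = 0; it meets the y-axis at y = 0 (among the integer gridlines).
3. Together with the visible shape, these determine p as stated.

2*x^2 + 3*x*y - 2*y^2 - x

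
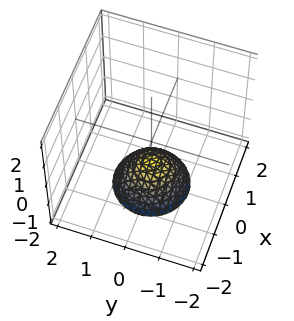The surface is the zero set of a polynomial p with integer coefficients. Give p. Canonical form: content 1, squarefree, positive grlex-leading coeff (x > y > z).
1. deg p = 2.
2. Symmetries: every cross-section ⟂ z is a circle, so x, y appear only via x² + y².
3. From the visible intercepts: no y-intercept at any integer in the box; a circular section at z = -2 has radius exactly 1.
4. Fitting integer coefficients to these (and the overall shape) gives p.

x^2 + y^2 + z + 1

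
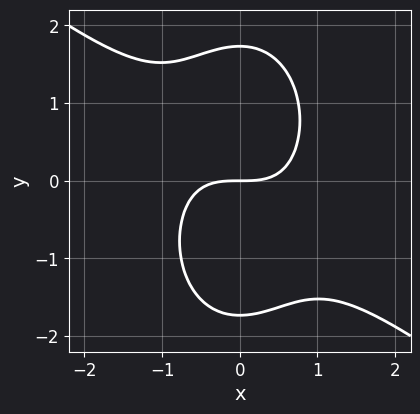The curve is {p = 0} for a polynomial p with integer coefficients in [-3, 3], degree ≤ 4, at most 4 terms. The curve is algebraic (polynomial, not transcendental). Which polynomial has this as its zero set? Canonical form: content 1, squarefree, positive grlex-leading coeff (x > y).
2*x^3 + 2*x^2*y + y^3 - 3*y

1. deg p = 3. No degree-2 curve has this shape.
2. From the axis intercepts and sections: it crosses the y-axis at the gridline y = 0; one x-axis crossing is at x = 0.
3. Matching integer coefficients to the picture gives p.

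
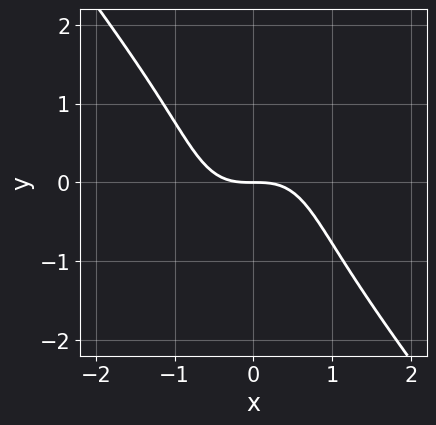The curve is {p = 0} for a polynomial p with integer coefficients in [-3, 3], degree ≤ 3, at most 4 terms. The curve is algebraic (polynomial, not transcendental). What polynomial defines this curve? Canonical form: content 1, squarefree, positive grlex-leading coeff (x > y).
First, the degree is 3 — the shape is more complex than any degree-2 curve.
Next, reading off the gridlines: it meets the x-axis at x = 0 (among the integer gridlines); one y-axis crossing is at y = 0.
Finally, putting this together gives p.

2*x^3 + y^3 + 2*y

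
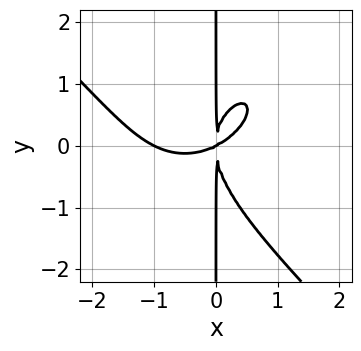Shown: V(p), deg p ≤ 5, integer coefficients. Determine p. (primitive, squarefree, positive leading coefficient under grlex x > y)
x^4 + x*y^3 + x^3 - 2*x^2*y

(a) deg p = 4.
(b) Against the integer gridlines: the x-axis gridline crossings are at x ∈ {-1, 0}; the visible y-axis segment lies entirely on the curve.
(c) Assembling these constraints gives the stated polynomial.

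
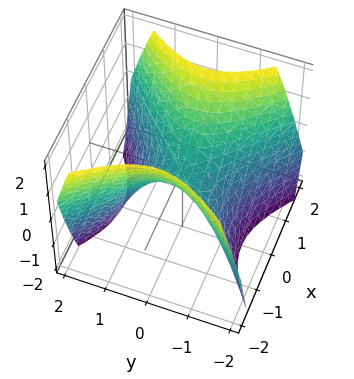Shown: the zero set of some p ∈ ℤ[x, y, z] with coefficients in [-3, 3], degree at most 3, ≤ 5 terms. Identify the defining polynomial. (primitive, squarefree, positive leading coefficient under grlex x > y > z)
x^2 - y^2 - z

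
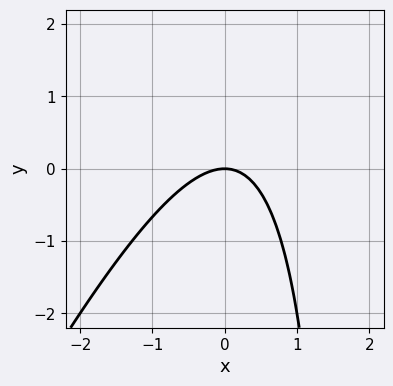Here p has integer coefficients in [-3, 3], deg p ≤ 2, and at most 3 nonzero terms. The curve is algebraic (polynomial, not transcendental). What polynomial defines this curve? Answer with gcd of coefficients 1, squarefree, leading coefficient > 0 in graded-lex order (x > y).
2*x^2 - x*y + 2*y

1. Degree: a generic line meets the curve in up to 2 points, so deg p = 2.
2. Observable constraints: it meets the y-axis at y = 0 (among the integer gridlines); one x-axis crossing is at x = 0.
3. Fitting integer coefficients to these (and the overall shape) gives p.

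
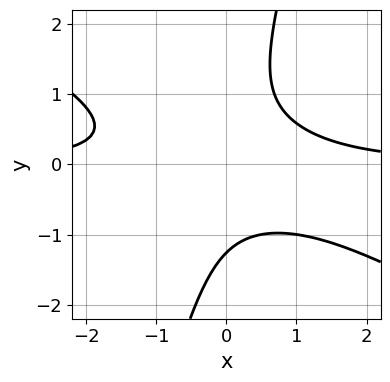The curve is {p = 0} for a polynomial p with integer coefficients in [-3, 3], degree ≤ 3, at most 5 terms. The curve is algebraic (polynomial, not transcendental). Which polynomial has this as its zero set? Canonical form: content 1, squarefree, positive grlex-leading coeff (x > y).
2*x^2*y + 3*x*y^2 - y^3 - 2

1. deg p = 3. A generic line meets the curve in up to 3 points.
2. Observable constraints: the curve avoids every integer x-axis point in the box.
3. Putting this together gives p.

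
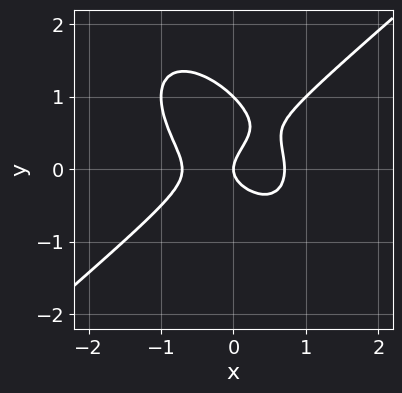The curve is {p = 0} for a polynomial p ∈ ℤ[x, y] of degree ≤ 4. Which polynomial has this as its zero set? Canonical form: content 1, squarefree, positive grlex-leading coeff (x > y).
2*x^3 - x*y^2 - 2*y^3 + 2*y^2 - x

(a) deg p = 3. The shape is more complex than any degree-2 curve.
(b) Checking where it meets the axes: it meets the x-axis at x = 0 (among the integer gridlines); the y-axis gridline crossings are at y ∈ {0, 1}.
(c) Solving for integer coefficients yields p as stated.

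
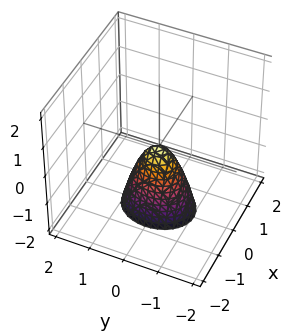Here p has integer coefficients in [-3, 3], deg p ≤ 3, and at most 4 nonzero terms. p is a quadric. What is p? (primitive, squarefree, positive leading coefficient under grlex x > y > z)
Degree: a single bowl opening along one axis; a quadric, so deg p = 2.
Symmetries: mirror symmetry x ↦ −x ⇒ only even powers of x; mirror symmetry y ↦ −y ⇒ only even powers of y.
Observable constraints: one z-axis crossing is at z = 0; it crosses the x-axis at the gridline x = 0; it meets the y-axis at y = 0 (among the integer gridlines).
These observations pin down the coefficients.

3*x^2 + 2*y^2 + z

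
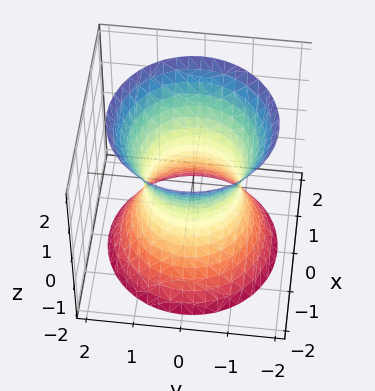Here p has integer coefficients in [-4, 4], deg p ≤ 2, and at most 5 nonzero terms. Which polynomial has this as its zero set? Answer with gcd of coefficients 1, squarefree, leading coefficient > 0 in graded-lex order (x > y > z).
2*x^2 + 2*y^2 - z^2 - 2

First, deg p = 2.
Then, symmetries: it's symmetric under z → −z, forcing even powers of z; the surface is invariant under rotation about z: p = q(x² + y², z).
Next, reading off the gridlines: it misses every integer gridline on the z-axis; the y-axis gridline crossings are at y ∈ {-1, 1}; the x-axis gridline crossings are at x ∈ {-1, 1}; a circular section at z = 0 has radius exactly 1.
Finally, putting this together gives p.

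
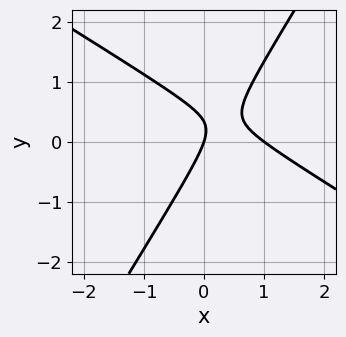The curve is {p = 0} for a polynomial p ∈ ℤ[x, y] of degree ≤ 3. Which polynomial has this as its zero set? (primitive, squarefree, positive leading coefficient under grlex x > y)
3*x^2 + 3*x*y - 3*y^2 - 3*x + y

(a) deg p = 2. The shape is more complex than any degree-1 curve.
(b) From the axis intercepts and sections: among the integer gridlines, it crosses the x-axis at x ∈ {0, 1}; it crosses the y-axis at the gridline y = 0.
(c) Together with the visible shape, these determine p as stated.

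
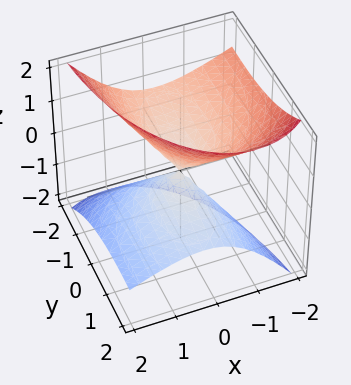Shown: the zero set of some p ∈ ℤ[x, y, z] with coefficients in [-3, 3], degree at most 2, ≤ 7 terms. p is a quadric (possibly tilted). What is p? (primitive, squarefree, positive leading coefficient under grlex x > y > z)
3*x^2 + 3*x*z + y^2 + 3*y*z - 3*z^2

(a) I count 2 distinct pieces. They look like related sheets of one shape, so recover p as a whole.
(b) deg p = 2. A generic line meets the surface in up to 2 points.
(c) From the visible intercepts: one x-axis crossing is at x = 0; it crosses the y-axis at the gridline y = 0.
(d) Assembling these constraints gives the stated polynomial.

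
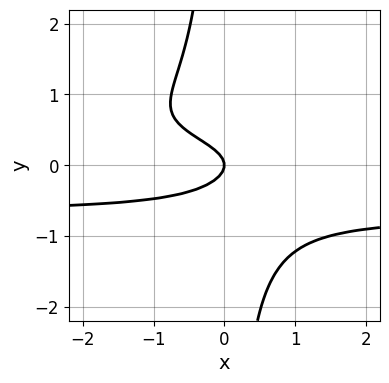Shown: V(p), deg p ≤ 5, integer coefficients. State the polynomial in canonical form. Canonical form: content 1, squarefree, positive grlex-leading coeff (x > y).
First, deg p = 4.
Next, from the axis intercepts and sections: one x-axis crossing is at x = 0; it meets the y-axis at y = 0 (among the integer gridlines).
Finally, solving for integer coefficients yields p as stated.

3*x*y^3 + 3*y^2 + x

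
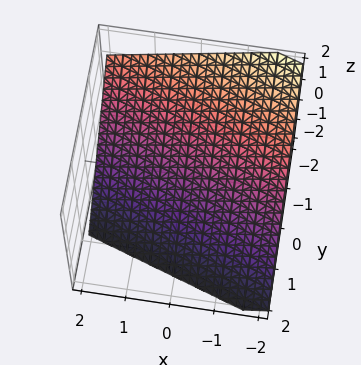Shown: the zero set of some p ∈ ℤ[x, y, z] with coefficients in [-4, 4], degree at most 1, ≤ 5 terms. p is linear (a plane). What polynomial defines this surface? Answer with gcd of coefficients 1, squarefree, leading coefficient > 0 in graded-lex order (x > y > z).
First, deg p = 1. The surface is flat (a plane).
Next, from the axis intercepts and sections: it meets the x-axis at x = -2 (among the integer gridlines).
Finally, these observations pin down the coefficients.

x + 3*y + 3*z + 2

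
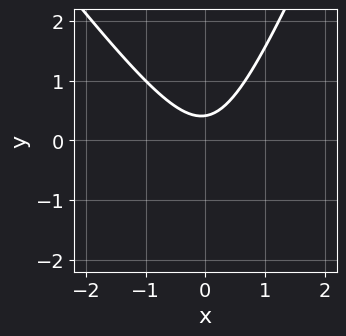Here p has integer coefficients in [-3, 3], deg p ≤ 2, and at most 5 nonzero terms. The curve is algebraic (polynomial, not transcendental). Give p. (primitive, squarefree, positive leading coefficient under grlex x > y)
3*x^2 + x*y - y^2 - 2*y + 1

Degree: a generic line meets the curve in up to 2 points, so deg p = 2.
Reading off the gridlines: the curve avoids every integer x-axis point in the box.
The integer polynomial consistent with all of this is the stated p.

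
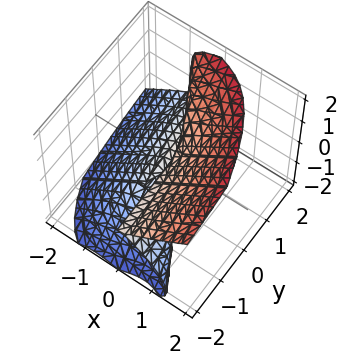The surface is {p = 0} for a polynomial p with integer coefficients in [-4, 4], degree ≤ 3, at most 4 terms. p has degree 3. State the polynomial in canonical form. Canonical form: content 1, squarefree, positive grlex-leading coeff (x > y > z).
(a) Degree: the shape is more complex than any degree-2 surface, so deg p = 3.
(b) Reading off the gridlines: the visible y-axis segment lies entirely on the surface; one z-axis crossing is at z = 0.
(c) Matching integer coefficients to the picture gives p.

3*x^3 + 3*y*z^2 - 3*z^3 + 2*x*z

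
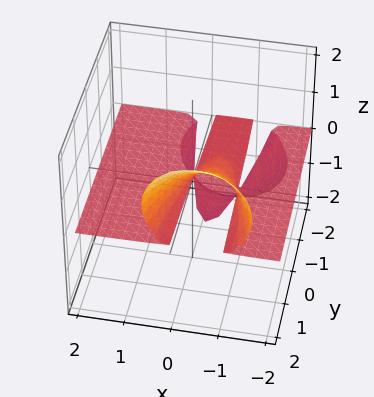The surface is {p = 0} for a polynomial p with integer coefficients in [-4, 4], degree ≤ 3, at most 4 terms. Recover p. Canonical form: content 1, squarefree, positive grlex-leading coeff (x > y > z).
First, deg p = 3. No degree-2 surface has this shape.
Next, checking where it meets the axes: every point of the x-axis in the box is on the surface; every point of the y-axis in the box is on the surface; it meets the z-axis at z = 0 (among the integer gridlines).
Finally, matching integer coefficients to the picture gives p.

x^2*z - y*z^2 + z^3 + x*z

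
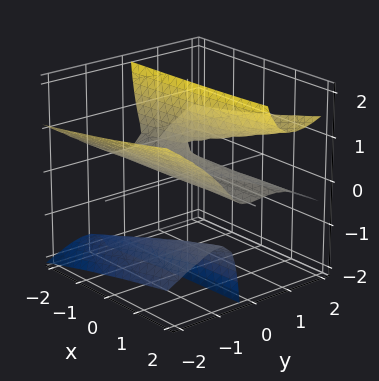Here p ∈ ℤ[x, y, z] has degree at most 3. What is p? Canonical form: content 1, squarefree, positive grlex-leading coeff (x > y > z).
x*y*z + y^3 - 3*y*z^2 - y^2 + 2*z

(a) I count 2 distinct pieces. They look like related sheets of one shape, so recover p as a whole.
(b) deg p = 3. A generic line meets the surface in up to 3 points.
(c) Against the integer gridlines: one z-axis crossing is at z = 0; the y-axis gridline crossings are at y ∈ {0, 1}; the visible x-axis segment lies entirely on the surface.
(d) Together with the visible shape, these determine p as stated.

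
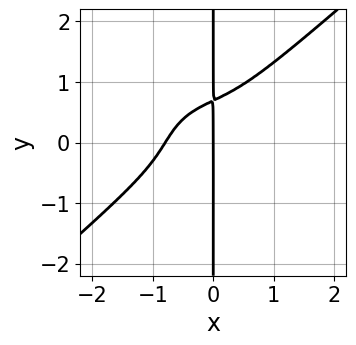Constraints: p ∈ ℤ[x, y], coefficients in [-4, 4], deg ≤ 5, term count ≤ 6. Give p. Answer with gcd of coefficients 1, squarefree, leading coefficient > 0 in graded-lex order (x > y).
2*x^4 - 3*x*y^3 + 3*x^2*y + x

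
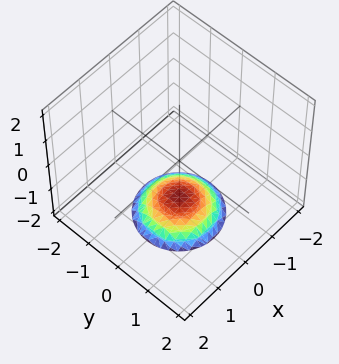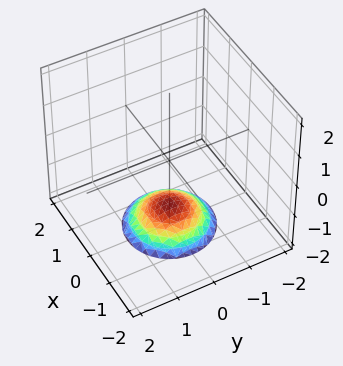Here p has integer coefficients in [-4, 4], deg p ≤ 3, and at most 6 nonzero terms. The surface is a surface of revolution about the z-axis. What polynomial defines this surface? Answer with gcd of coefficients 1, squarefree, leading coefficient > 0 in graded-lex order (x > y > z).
First, the degree is 2 — the shape is more complex than any degree-1 surface.
Then, symmetry: every cross-section ⟂ z is a circle, so x, y appear only via x² + y².
Then, checking where it meets the axes: no x-intercept at any integer in the box; it misses every integer gridline on the y-axis.
Finally, assembling these constraints gives the stated polynomial.

x^2 + y^2 + 2*z + 3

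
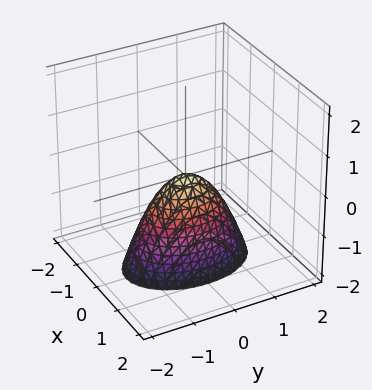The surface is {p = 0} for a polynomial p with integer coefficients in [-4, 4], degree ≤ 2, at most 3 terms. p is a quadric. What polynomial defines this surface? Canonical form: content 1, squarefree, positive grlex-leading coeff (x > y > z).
2*x^2 + y^2 + z

1. deg p = 2. A paraboloid; a quadric.
2. Symmetries: the y ↦ −y reflection is a symmetry, so y appears only in even powers; the x ↦ −x reflection is a symmetry, so x appears only in even powers.
3. From the axis intercepts and sections: one y-axis crossing is at y = 0; it meets the x-axis at x = 0 (among the integer gridlines).
4. Together with the visible shape, these determine p as stated.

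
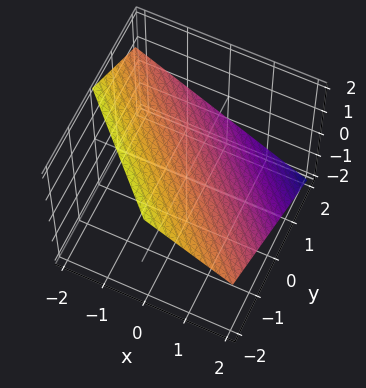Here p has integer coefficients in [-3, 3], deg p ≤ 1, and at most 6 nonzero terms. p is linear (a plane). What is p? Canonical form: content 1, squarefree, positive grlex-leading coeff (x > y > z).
First, deg p = 1.
Then, observable constraints: one x-axis crossing is at x = 1; one y-axis crossing is at y = 1.
Finally, putting this together gives p.

2*x + 2*y + 3*z - 2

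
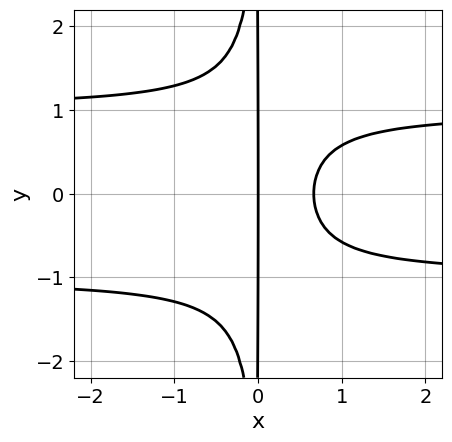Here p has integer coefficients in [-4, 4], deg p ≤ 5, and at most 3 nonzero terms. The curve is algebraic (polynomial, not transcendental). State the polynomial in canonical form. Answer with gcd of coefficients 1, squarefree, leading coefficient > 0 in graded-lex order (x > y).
3*x^2*y^2 - 3*x^2 + 2*x

First, the degree is 4 — the shape is more complex than any degree-3 curve.
Next, symmetries: it's symmetric under y → −y, forcing even powers of y.
Then, observable constraints: the visible y-axis segment lies entirely on the curve; it crosses the x-axis at the gridline x = 0.
Finally, the integer polynomial consistent with all of this is the stated p.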